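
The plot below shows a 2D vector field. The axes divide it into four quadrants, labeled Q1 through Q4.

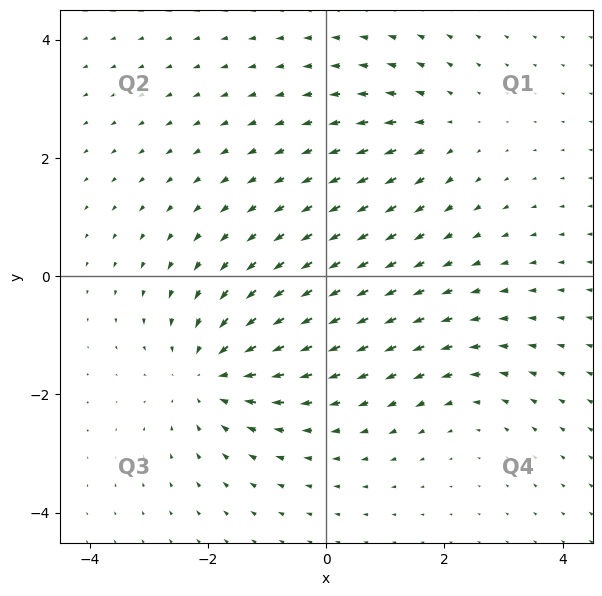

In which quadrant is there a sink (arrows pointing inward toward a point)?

Q3

The sink sits at approximately (-2.0, -1.6), which lies in quadrant Q3. The divergence there is about -4, negative as expected for a sink.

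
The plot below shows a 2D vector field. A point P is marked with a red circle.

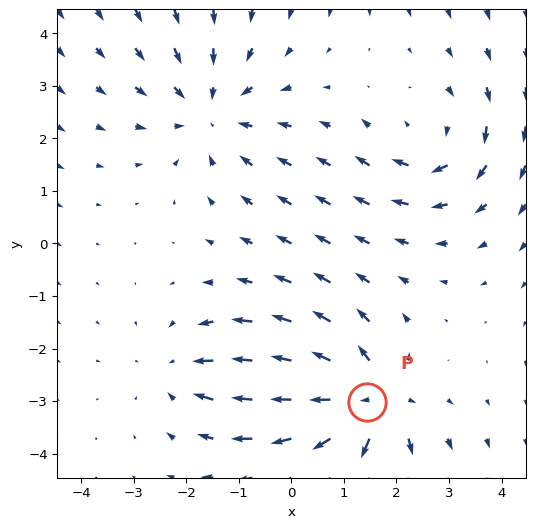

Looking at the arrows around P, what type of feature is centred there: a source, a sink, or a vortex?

At P (1.4, -3.0) the arrows spread outward. Divergence about +5, curl ≈0 — positive divergence with near-zero curl is a source.

source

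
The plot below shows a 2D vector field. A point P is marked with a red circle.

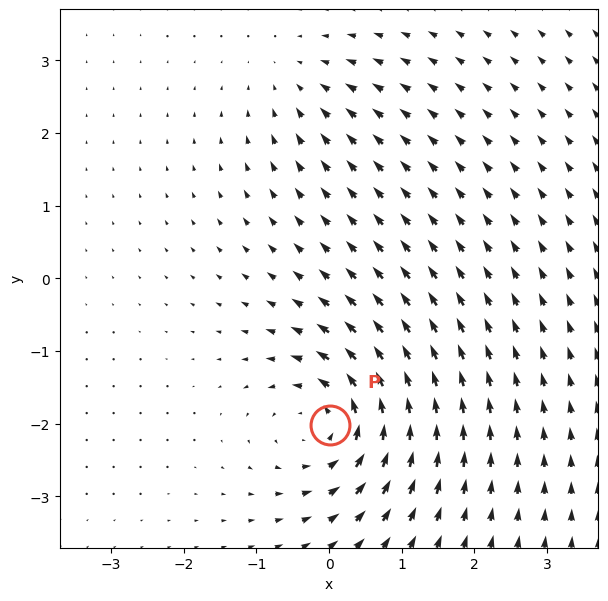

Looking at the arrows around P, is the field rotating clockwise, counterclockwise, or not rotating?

counterclockwise

Near P at (0.0, -2.0) the arrows circulate counterclockwise. The curl (z-component) there is about +6; positive curl means counterclockwise rotation.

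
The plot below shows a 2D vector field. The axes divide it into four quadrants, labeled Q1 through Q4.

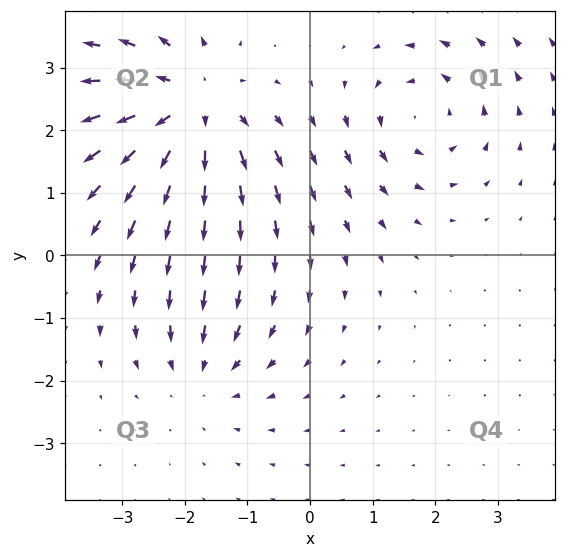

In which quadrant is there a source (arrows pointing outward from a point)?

Q2

The source sits at approximately (-1.9, 2.4), which lies in quadrant Q2. The divergence there is about +5, positive as expected for a source.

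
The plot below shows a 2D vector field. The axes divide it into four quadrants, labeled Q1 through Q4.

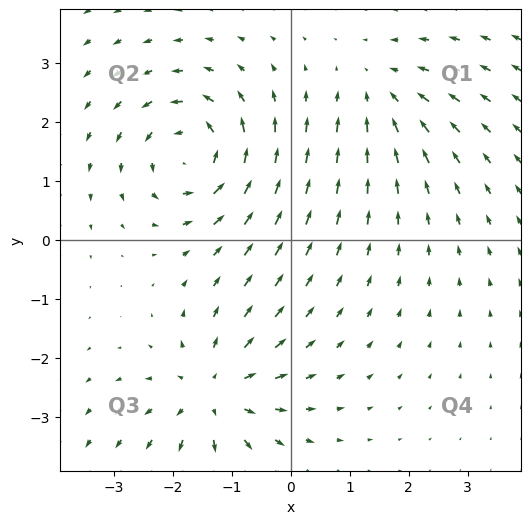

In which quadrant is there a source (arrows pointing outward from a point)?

Q3

The source sits at approximately (-1.3, -2.6), which lies in quadrant Q3. The divergence there is about +5, positive as expected for a source.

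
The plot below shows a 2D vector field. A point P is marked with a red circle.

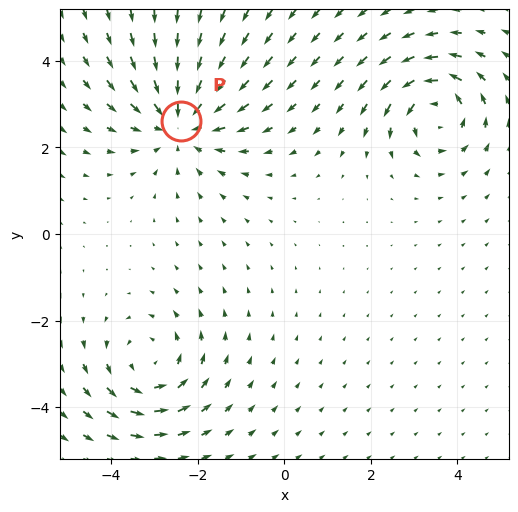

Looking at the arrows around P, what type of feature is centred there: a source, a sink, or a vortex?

At P (-2.4, 2.6) the arrows converge inward. Divergence about -4, curl ≈0 — negative divergence with near-zero curl is a sink.

sink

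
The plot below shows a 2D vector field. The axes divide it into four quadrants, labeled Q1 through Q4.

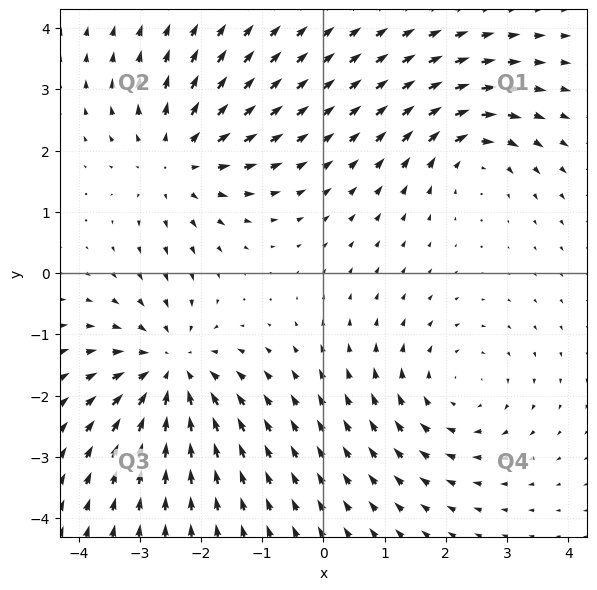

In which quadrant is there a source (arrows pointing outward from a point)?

The source sits at approximately (-2.4, 1.8), which lies in quadrant Q2. The divergence there is about +4, positive as expected for a source.

Q2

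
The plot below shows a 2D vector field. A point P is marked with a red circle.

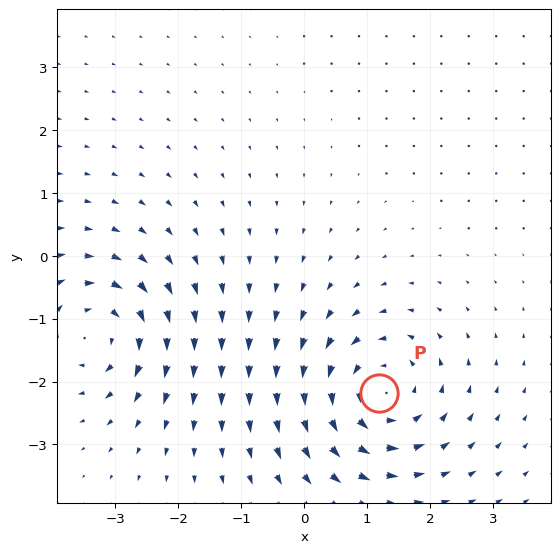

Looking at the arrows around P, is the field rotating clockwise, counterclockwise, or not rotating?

Near P at (1.2, -2.2) the arrows circulate counterclockwise. The curl (z-component) there is about +4; positive curl means counterclockwise rotation.

counterclockwise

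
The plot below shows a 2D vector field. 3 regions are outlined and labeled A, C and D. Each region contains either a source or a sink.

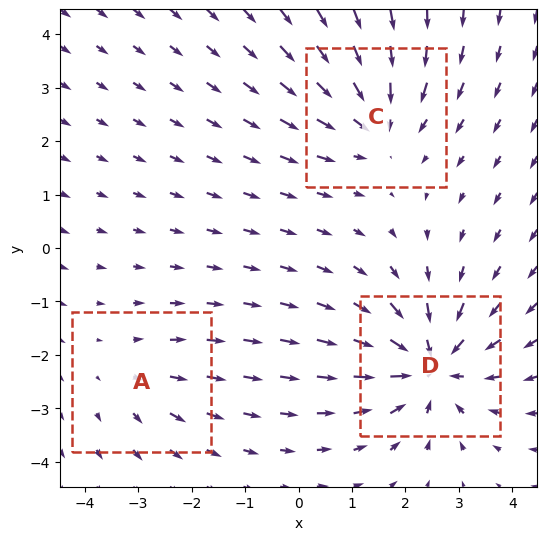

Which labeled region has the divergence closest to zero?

A

Divergence at each region's feature centre — A: about +2, C: about -3, D: about -5. Region A is closest to zero.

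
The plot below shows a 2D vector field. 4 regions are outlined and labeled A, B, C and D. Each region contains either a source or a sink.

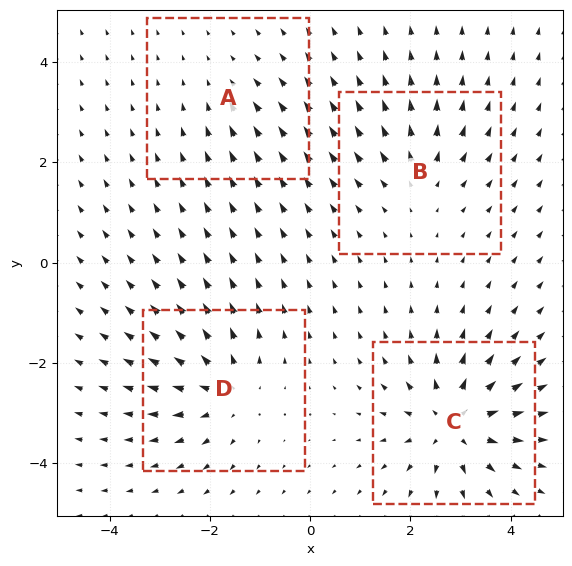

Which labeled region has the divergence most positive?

C

Divergence at each region's feature centre — A: about -2, B: about +4, C: about +7, D: about +5. Region C is most positive.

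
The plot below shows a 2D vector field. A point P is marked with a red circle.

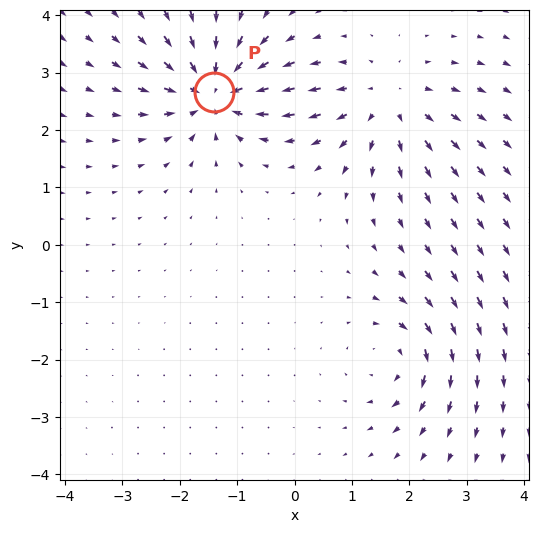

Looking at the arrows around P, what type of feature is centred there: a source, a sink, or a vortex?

At P (-1.4, 2.7) the arrows converge inward. Divergence about -6, curl ≈0 — negative divergence with near-zero curl is a sink.

sink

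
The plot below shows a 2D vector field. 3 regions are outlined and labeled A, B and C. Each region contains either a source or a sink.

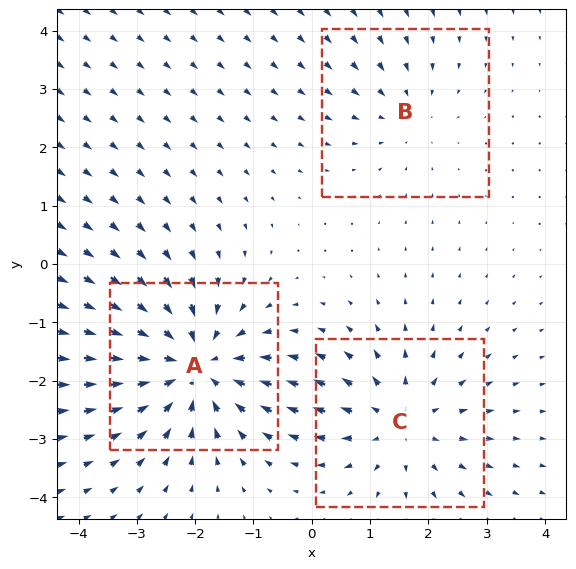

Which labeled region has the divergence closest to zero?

B

Divergence at each region's feature centre — A: about -4, B: about -2, C: about +3. Region B is closest to zero.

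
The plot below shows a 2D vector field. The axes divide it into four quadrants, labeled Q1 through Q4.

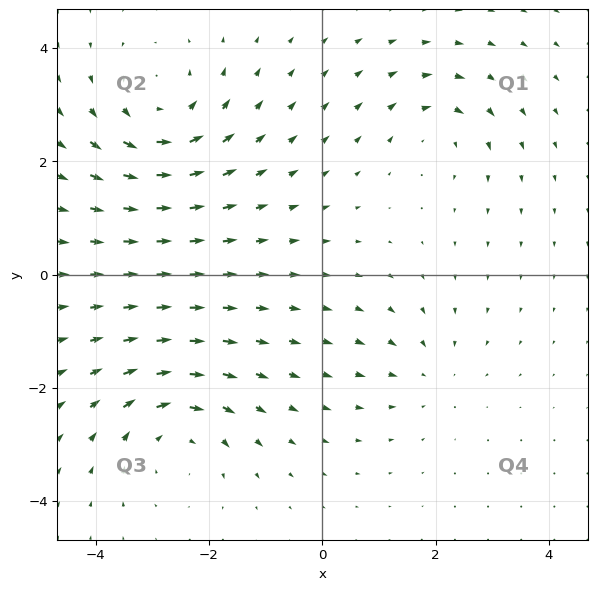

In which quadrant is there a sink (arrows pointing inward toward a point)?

Q4

The sink sits at approximately (1.9, -1.8), which lies in quadrant Q4. The divergence there is about -2, negative as expected for a sink.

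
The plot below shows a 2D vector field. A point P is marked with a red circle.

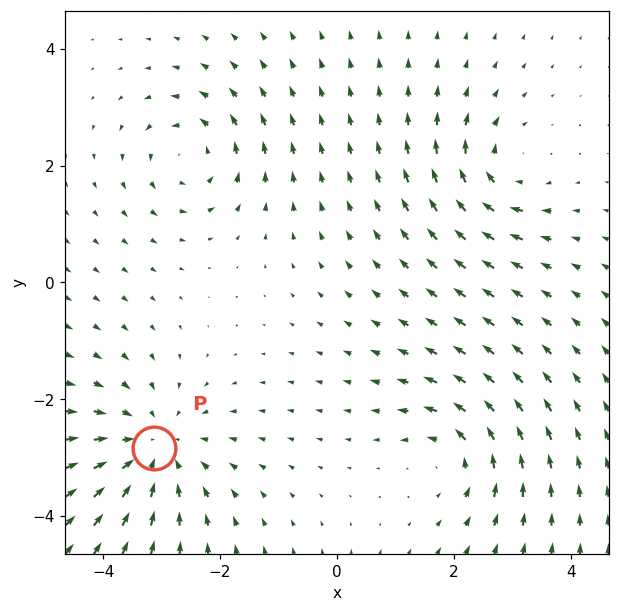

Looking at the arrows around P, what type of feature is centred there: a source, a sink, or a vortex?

sink

At P (-3.1, -2.8) the arrows converge inward. Divergence about -4, curl ≈0 — negative divergence with near-zero curl is a sink.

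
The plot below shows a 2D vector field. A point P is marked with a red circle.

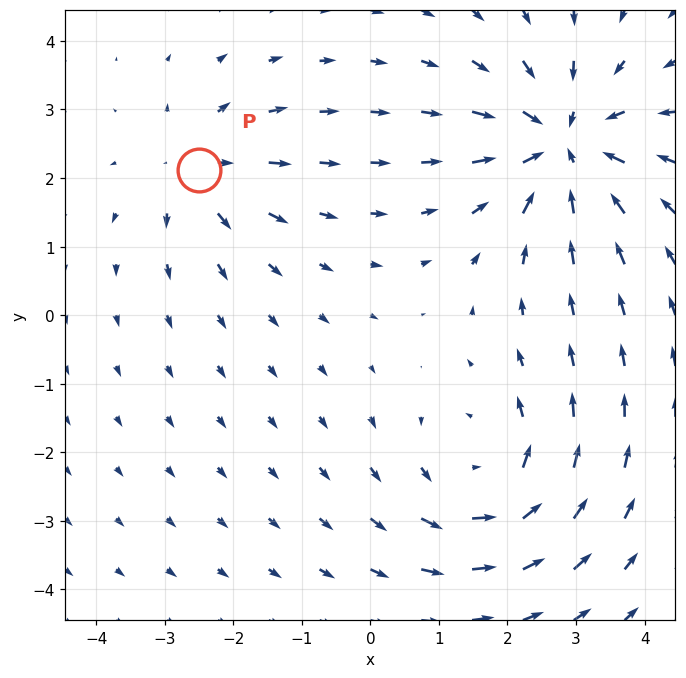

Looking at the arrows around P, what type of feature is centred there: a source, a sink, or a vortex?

source

At P (-2.5, 2.1) the arrows spread outward. Divergence about +3, curl ≈0 — positive divergence with near-zero curl is a source.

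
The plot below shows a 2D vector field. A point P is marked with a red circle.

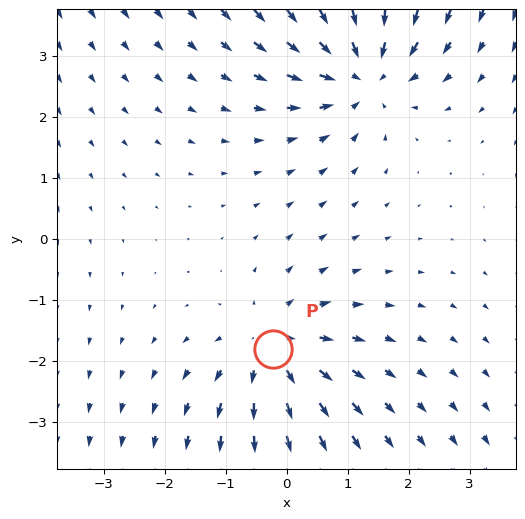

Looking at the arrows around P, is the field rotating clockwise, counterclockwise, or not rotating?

not rotating

Near P at (-0.2, -1.8) the arrows show no circulation. The curl there is ≈0.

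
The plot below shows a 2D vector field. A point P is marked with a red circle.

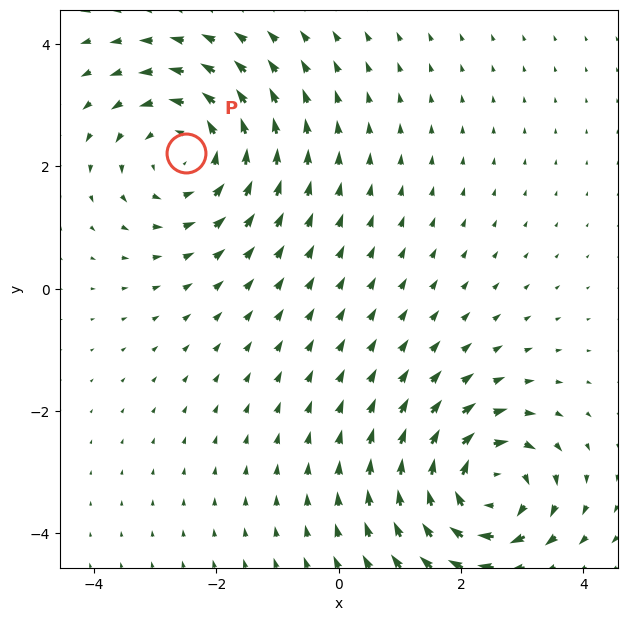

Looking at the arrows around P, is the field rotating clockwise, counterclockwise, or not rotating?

Near P at (-2.5, 2.2) the arrows circulate counterclockwise. The curl (z-component) there is about +4; positive curl means counterclockwise rotation.

counterclockwise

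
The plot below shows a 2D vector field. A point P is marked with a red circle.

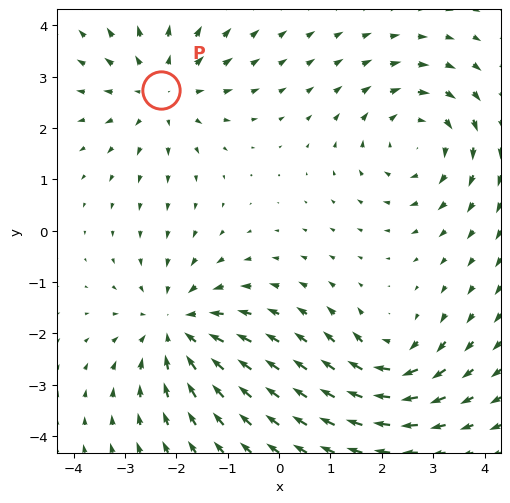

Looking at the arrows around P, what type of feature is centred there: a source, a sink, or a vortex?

At P (-2.3, 2.7) the arrows spread outward. Divergence about +4, curl ≈0 — positive divergence with near-zero curl is a source.

source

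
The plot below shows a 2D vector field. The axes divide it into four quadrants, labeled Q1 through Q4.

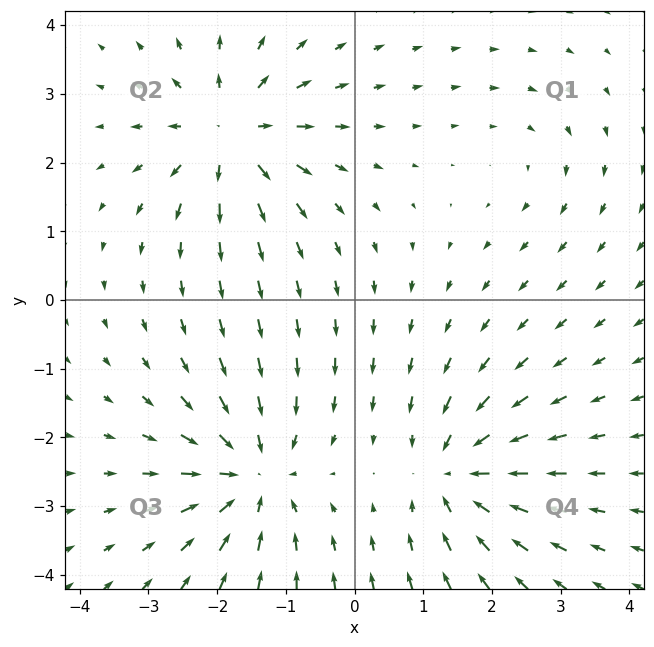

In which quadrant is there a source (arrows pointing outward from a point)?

Q2

The source sits at approximately (-1.8, 2.4), which lies in quadrant Q2. The divergence there is about +6, positive as expected for a source.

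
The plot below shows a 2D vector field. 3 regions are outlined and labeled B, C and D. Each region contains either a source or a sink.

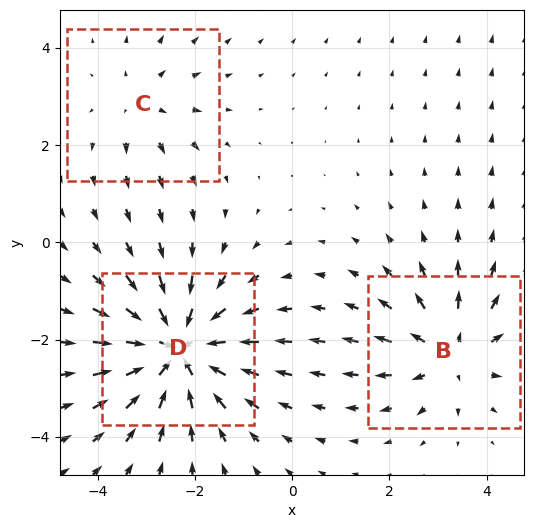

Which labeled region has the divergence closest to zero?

C

Divergence at each region's feature centre — B: about +3, C: about +2, D: about -5. Region C is closest to zero.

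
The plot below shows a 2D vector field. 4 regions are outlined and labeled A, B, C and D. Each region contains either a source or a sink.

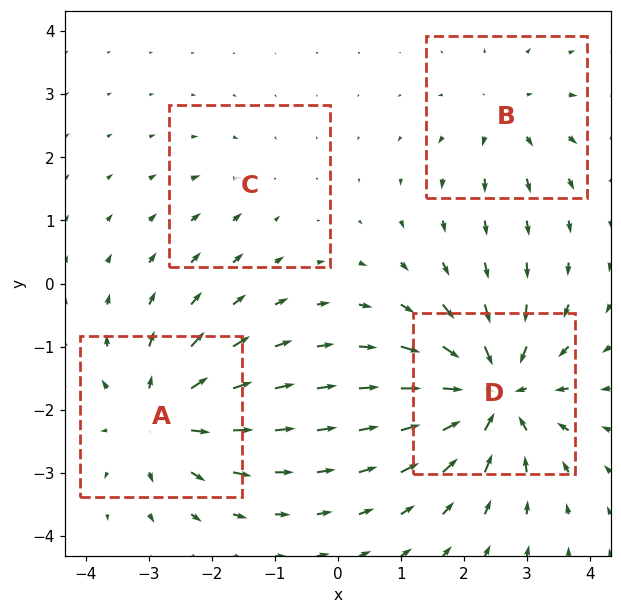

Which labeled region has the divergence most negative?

Divergence at each region's feature centre — A: about +6, B: about +4, C: about -2, D: about -8. Region D is most negative.

D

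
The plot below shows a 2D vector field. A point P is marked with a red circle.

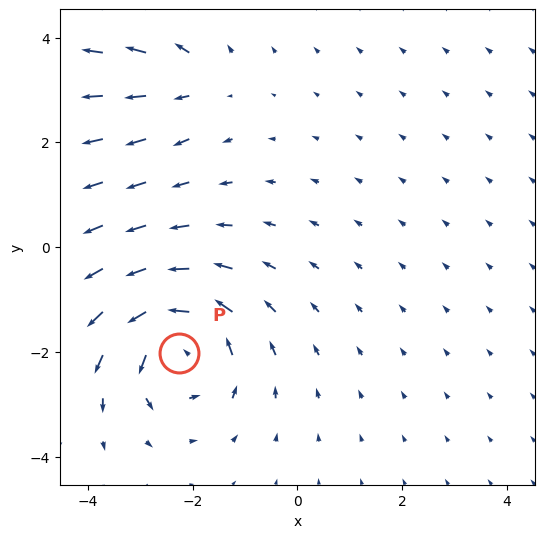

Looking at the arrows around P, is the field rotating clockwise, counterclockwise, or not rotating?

counterclockwise

Near P at (-2.3, -2.0) the arrows circulate counterclockwise. The curl (z-component) there is about +5; positive curl means counterclockwise rotation.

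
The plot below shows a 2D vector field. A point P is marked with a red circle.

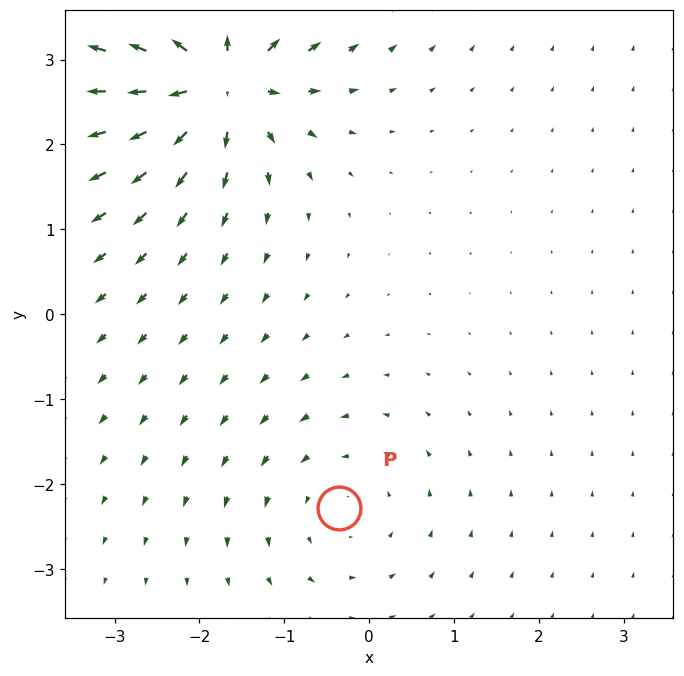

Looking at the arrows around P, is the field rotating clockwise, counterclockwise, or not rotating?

counterclockwise

Near P at (-0.4, -2.3) the arrows circulate counterclockwise. The curl (z-component) there is about +2; positive curl means counterclockwise rotation.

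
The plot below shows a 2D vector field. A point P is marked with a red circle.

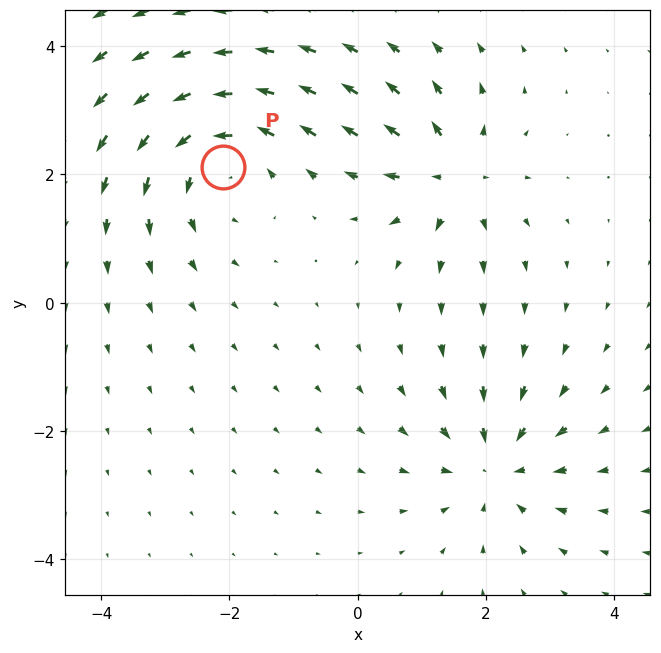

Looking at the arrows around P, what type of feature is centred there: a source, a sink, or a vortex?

At P (-2.1, 2.1) the arrows circulate counterclockwise. Divergence ≈0, curl about +4 — near-zero divergence with nonzero curl is a vortex.

vortex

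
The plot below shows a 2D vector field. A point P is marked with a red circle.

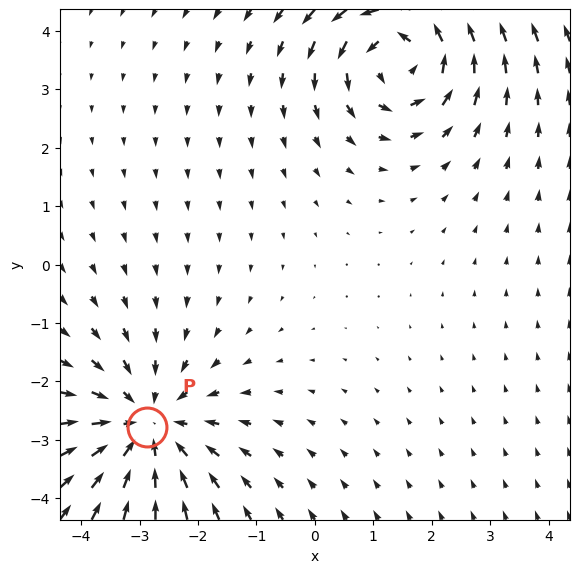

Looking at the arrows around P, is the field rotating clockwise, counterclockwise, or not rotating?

not rotating

Near P at (-2.9, -2.8) the arrows show no circulation. The curl there is ≈0.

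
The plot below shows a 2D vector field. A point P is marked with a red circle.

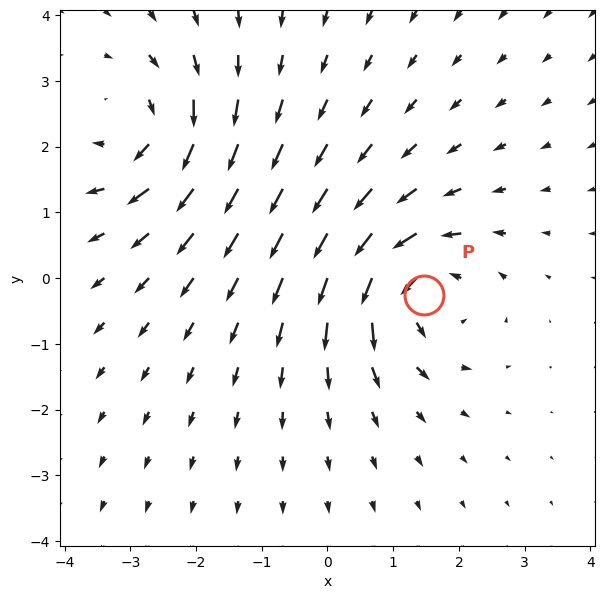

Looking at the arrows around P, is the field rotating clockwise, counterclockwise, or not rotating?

counterclockwise

Near P at (1.5, -0.3) the arrows circulate counterclockwise. The curl (z-component) there is about +6; positive curl means counterclockwise rotation.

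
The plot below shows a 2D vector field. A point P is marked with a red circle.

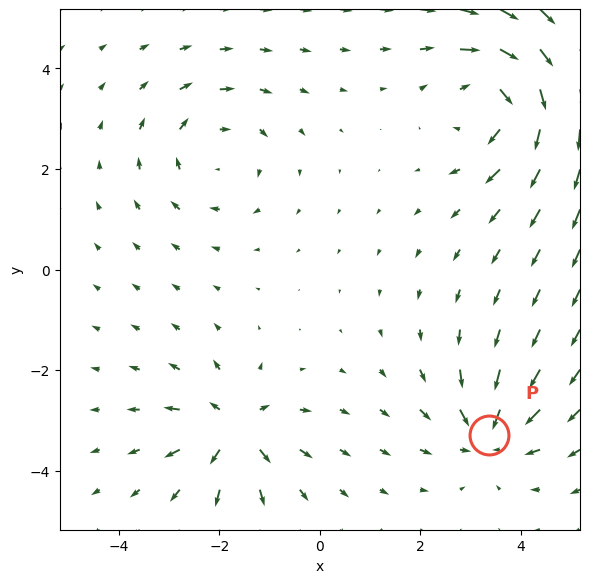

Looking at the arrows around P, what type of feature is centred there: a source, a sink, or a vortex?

sink

At P (3.4, -3.3) the arrows converge inward. Divergence about -4, curl ≈0 — negative divergence with near-zero curl is a sink.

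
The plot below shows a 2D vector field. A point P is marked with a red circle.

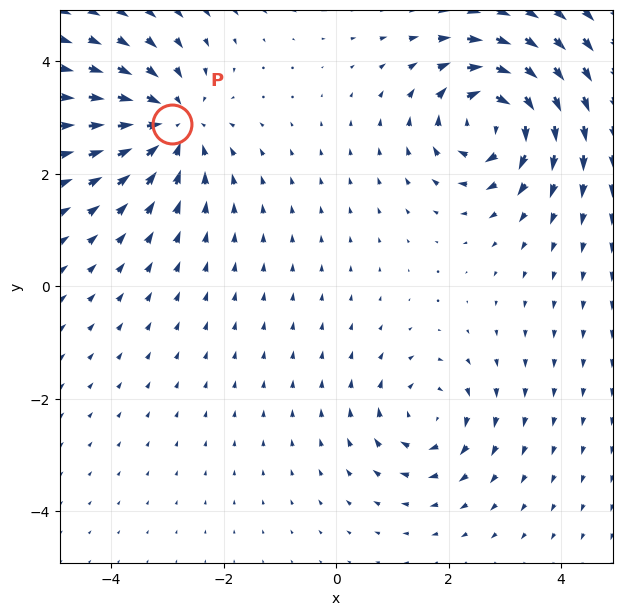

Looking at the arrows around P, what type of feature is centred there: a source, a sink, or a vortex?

At P (-2.9, 2.9) the arrows converge inward. Divergence about -5, curl ≈0 — negative divergence with near-zero curl is a sink.

sink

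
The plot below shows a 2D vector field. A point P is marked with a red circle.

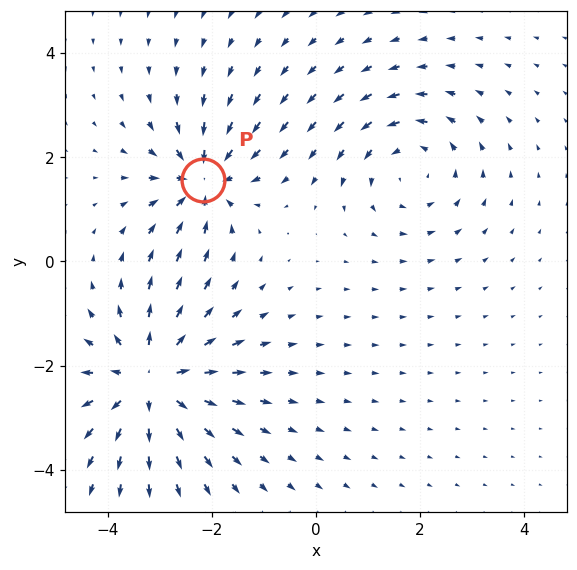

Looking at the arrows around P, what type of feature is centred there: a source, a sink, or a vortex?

sink

At P (-2.2, 1.6) the arrows converge inward. Divergence about -4, curl ≈0 — negative divergence with near-zero curl is a sink.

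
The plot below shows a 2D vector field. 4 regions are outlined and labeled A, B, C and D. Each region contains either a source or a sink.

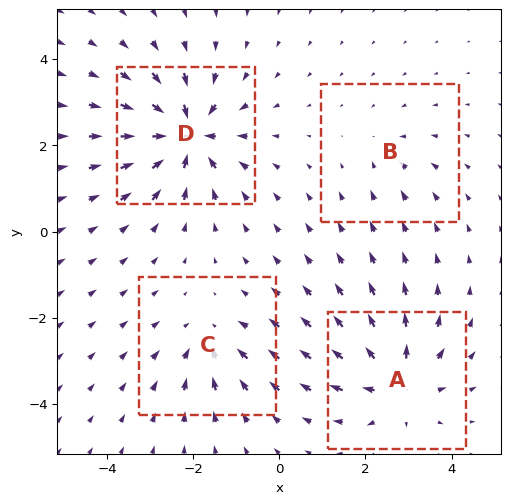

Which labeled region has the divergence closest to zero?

Divergence at each region's feature centre — A: about +5, B: about -2, C: about -4, D: about -7. Region B is closest to zero.

B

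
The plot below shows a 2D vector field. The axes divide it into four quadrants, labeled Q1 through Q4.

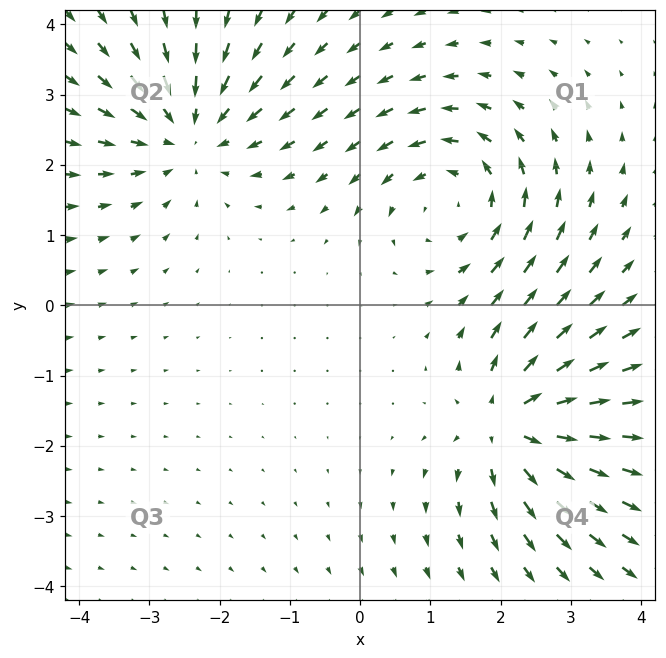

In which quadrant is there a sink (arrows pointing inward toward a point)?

Q2

The sink sits at approximately (-2.4, 2.5), which lies in quadrant Q2. The divergence there is about -4, negative as expected for a sink.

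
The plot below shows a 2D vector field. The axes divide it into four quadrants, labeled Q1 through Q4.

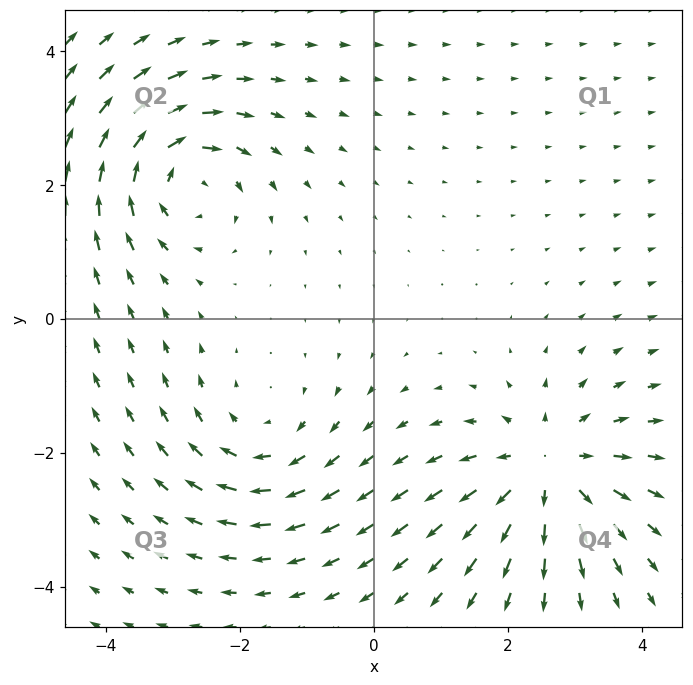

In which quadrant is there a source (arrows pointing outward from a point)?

Q4

The source sits at approximately (2.6, -2.3), which lies in quadrant Q4. The divergence there is about +5, positive as expected for a source.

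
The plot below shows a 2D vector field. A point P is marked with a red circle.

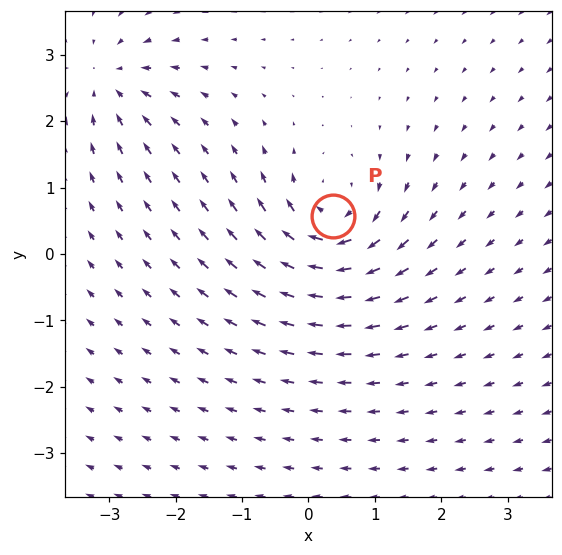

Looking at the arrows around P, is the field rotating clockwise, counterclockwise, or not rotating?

clockwise

Near P at (0.4, 0.6) the arrows circulate clockwise. The curl (z-component) there is about -6; negative curl means clockwise rotation.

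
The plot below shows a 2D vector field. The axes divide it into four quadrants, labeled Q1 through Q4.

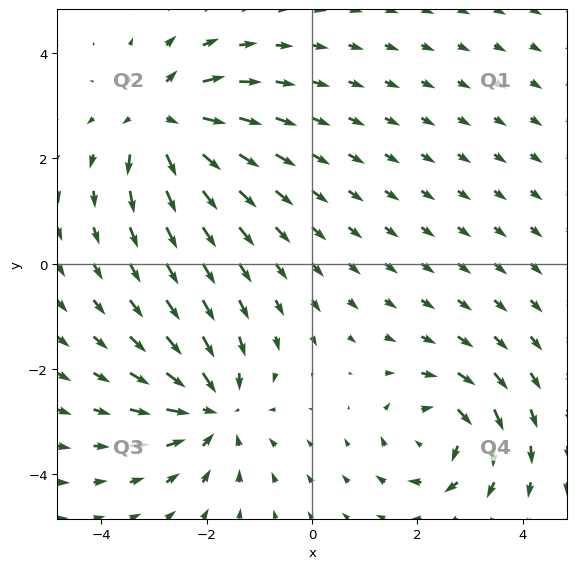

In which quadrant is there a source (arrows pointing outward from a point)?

The source sits at approximately (-2.8, 2.7), which lies in quadrant Q2. The divergence there is about +6, positive as expected for a source.

Q2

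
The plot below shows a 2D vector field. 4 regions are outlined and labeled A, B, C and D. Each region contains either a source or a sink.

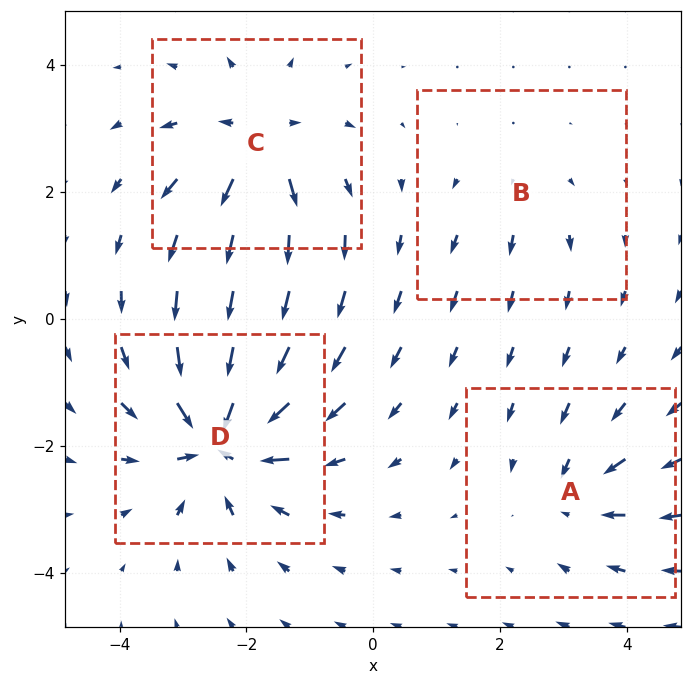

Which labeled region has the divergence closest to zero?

Divergence at each region's feature centre — A: about -4, B: about +3, C: about +6, D: about -9. Region B is closest to zero.

B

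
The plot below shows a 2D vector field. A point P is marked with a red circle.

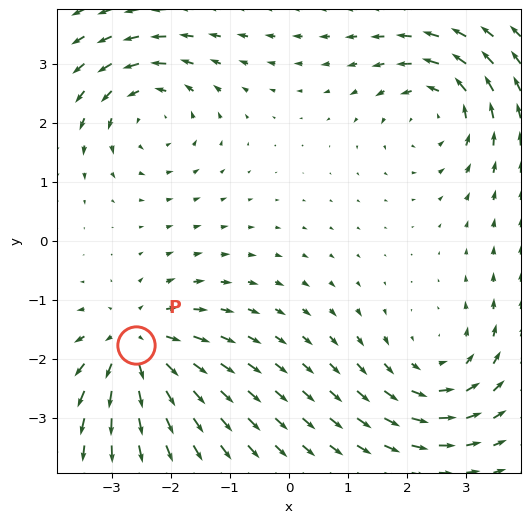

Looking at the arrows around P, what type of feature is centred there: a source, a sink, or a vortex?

source

At P (-2.6, -1.8) the arrows spread outward. Divergence about +4, curl ≈0 — positive divergence with near-zero curl is a source.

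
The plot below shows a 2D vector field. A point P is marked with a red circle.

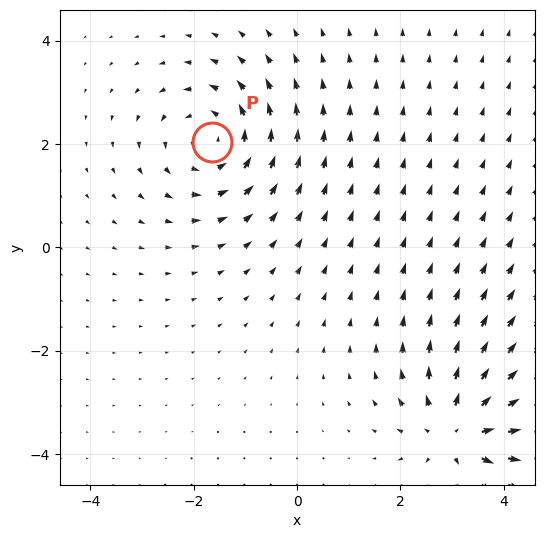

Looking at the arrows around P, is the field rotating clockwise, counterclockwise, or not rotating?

counterclockwise

Near P at (-1.6, 2.0) the arrows circulate counterclockwise. The curl (z-component) there is about +3; positive curl means counterclockwise rotation.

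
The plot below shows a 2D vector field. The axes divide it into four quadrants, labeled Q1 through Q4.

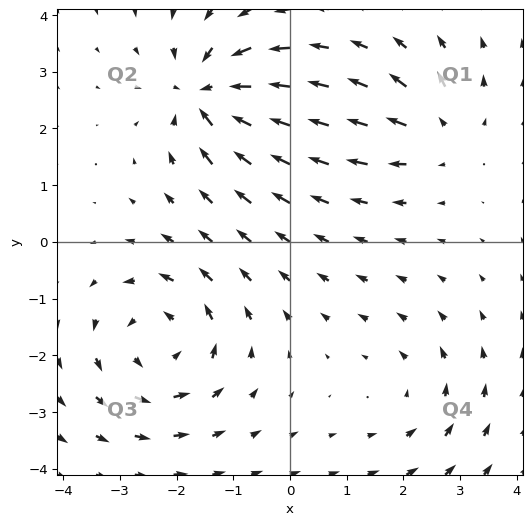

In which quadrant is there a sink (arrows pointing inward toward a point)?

Q2

The sink sits at approximately (-1.4, 2.6), which lies in quadrant Q2. The divergence there is about -6, negative as expected for a sink.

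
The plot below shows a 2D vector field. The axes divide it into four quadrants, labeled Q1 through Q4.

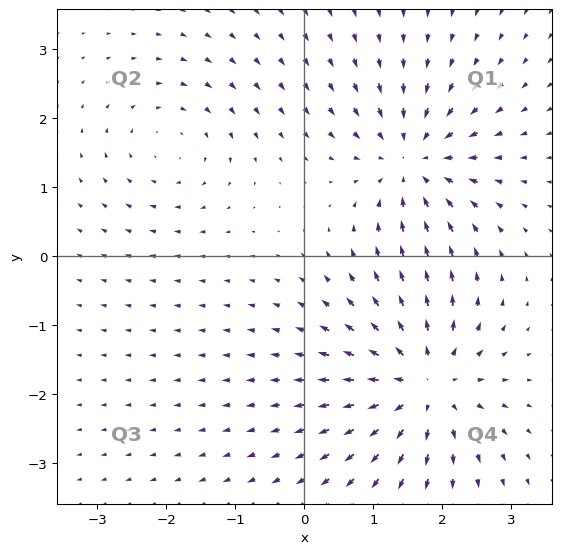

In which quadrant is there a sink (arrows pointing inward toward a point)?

Q1

The sink sits at approximately (1.6, 1.4), which lies in quadrant Q1. The divergence there is about -5, negative as expected for a sink.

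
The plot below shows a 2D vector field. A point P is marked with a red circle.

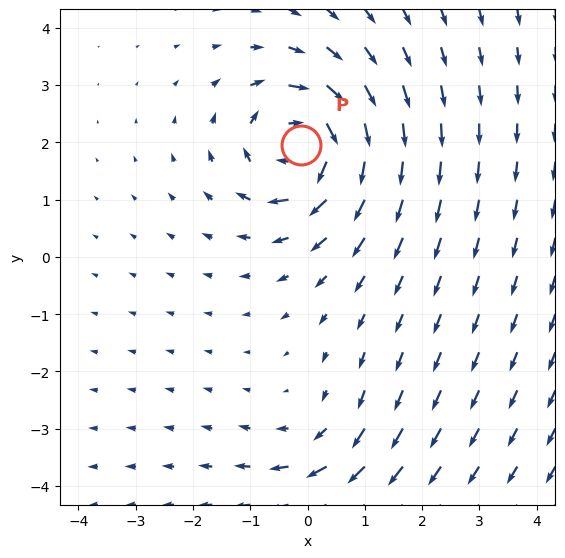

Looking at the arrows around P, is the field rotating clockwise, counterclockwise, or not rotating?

clockwise

Near P at (-0.1, 2.0) the arrows circulate clockwise. The curl (z-component) there is about -6; negative curl means clockwise rotation.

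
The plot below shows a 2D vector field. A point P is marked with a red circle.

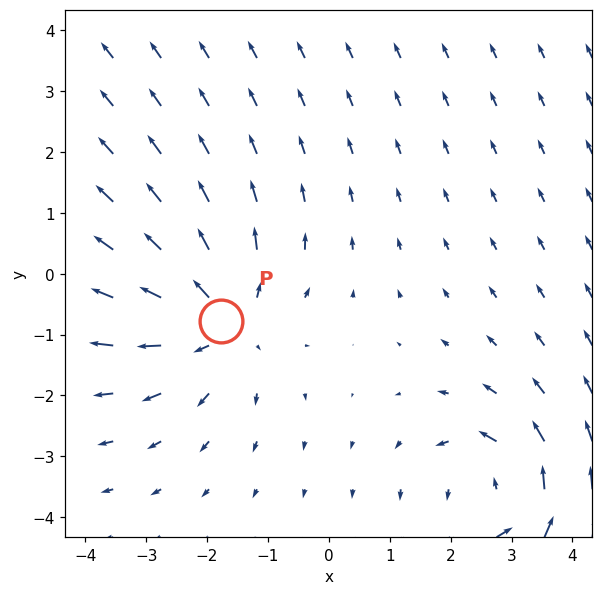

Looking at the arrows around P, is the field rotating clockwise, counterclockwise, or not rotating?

not rotating

Near P at (-1.8, -0.8) the arrows show no circulation. The curl there is ≈0.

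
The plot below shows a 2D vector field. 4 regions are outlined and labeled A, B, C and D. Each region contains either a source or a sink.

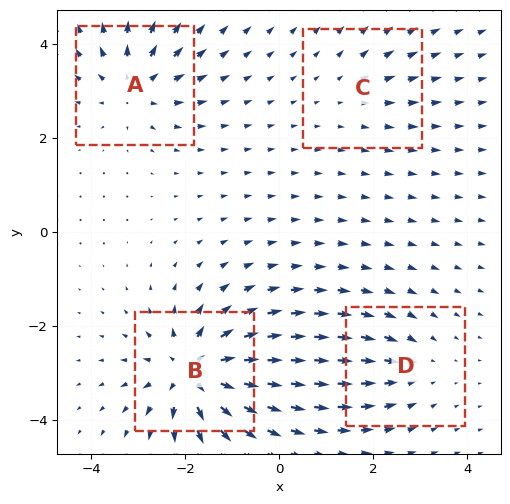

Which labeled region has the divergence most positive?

B

Divergence at each region's feature centre — A: about +6, B: about +9, C: about +2, D: about -4. Region B is most positive.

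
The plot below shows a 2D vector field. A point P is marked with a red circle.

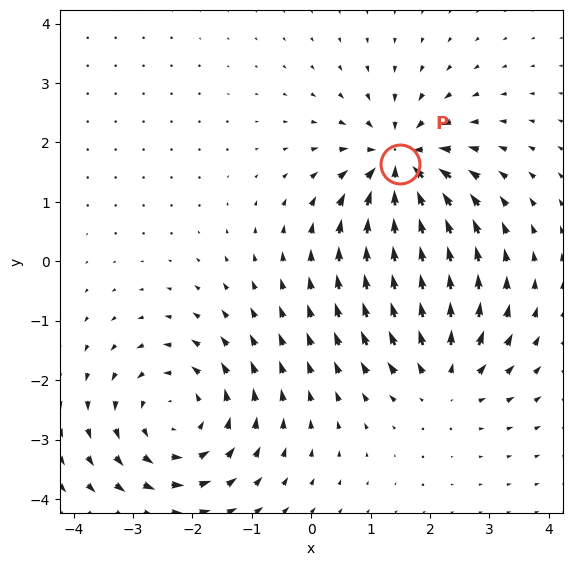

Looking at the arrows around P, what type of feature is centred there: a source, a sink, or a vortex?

sink

At P (1.5, 1.6) the arrows converge inward. Divergence about -5, curl ≈0 — negative divergence with near-zero curl is a sink.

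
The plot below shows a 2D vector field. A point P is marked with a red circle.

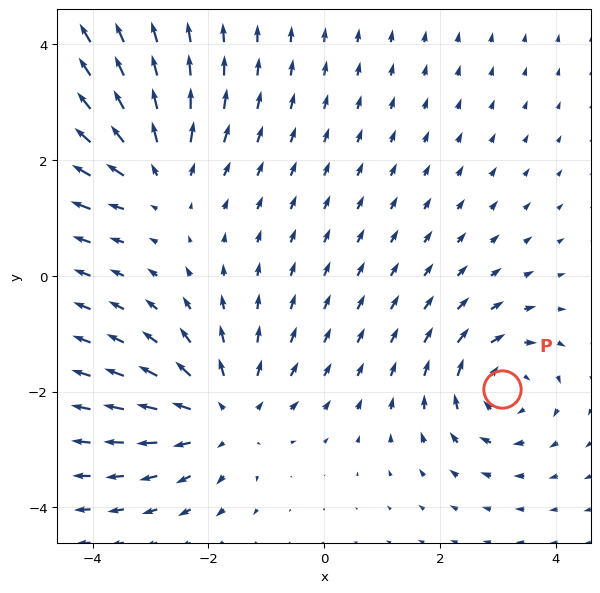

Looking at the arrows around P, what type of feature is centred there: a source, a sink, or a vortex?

vortex

At P (3.1, -2.0) the arrows circulate clockwise. Divergence ≈0, curl about -4 — near-zero divergence with nonzero curl is a vortex.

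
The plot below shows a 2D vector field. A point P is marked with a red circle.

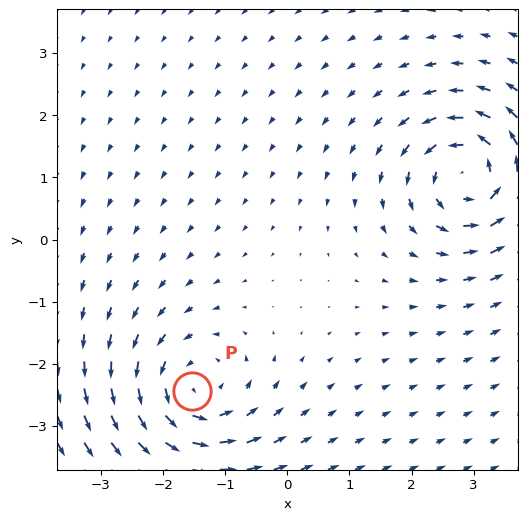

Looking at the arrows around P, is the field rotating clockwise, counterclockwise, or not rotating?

counterclockwise

Near P at (-1.5, -2.4) the arrows circulate counterclockwise. The curl (z-component) there is about +5; positive curl means counterclockwise rotation.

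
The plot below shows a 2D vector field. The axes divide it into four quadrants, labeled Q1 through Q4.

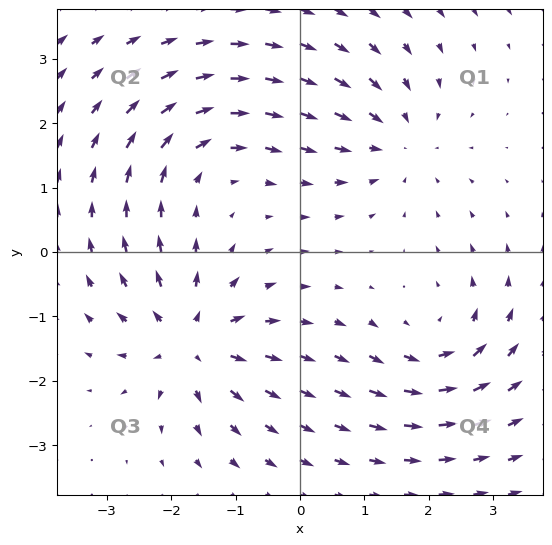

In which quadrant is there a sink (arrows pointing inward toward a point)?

The sink sits at approximately (1.5, 1.7), which lies in quadrant Q1. The divergence there is about -3, negative as expected for a sink.

Q1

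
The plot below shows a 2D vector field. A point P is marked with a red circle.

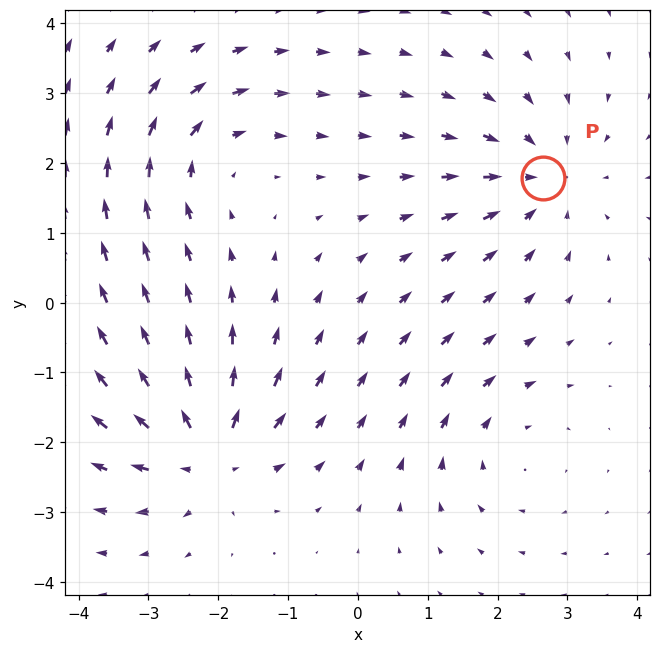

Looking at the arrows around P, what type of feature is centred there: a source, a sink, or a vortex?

sink

At P (2.7, 1.8) the arrows converge inward. Divergence about -4, curl ≈0 — negative divergence with near-zero curl is a sink.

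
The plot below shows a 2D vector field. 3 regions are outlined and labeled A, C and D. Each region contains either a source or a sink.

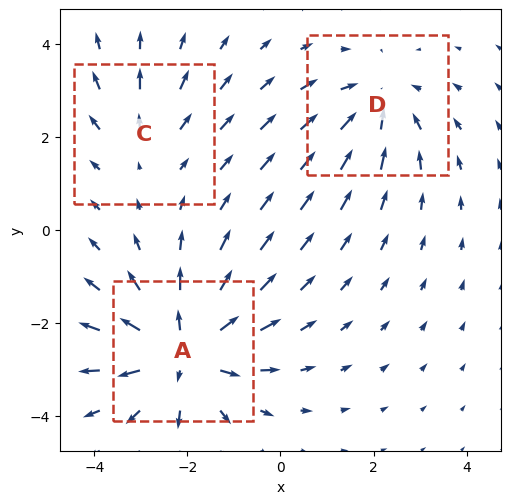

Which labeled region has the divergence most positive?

A

Divergence at each region's feature centre — A: about +4, C: about +2, D: about -3. Region A is most positive.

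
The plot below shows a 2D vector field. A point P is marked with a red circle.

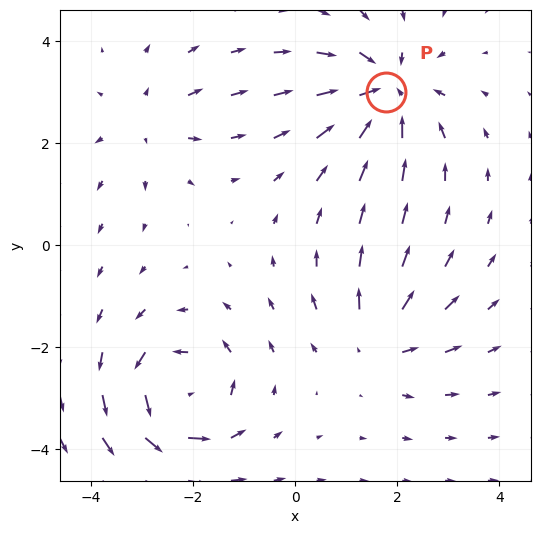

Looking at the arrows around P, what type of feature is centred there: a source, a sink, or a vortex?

At P (1.8, 3.0) the arrows converge inward. Divergence about -6, curl ≈0 — negative divergence with near-zero curl is a sink.

sink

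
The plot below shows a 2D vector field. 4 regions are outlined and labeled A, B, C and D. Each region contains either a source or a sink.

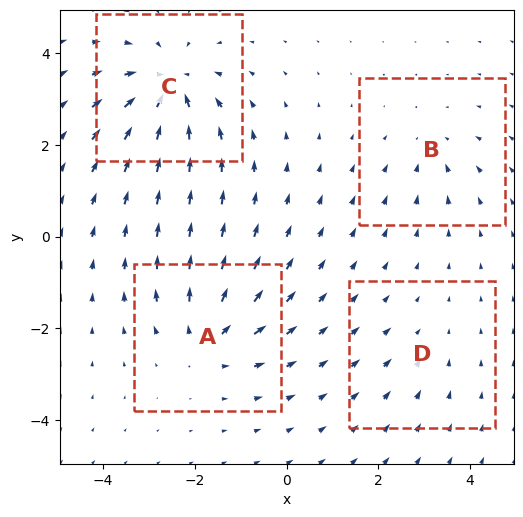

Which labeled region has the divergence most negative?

Divergence at each region's feature centre — A: about +6, B: about -3, C: about -8, D: about -2. Region C is most negative.

C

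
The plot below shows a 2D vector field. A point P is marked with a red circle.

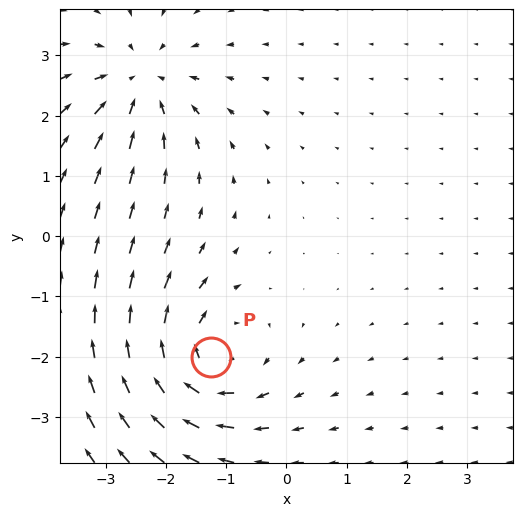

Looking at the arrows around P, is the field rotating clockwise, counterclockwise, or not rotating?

clockwise

Near P at (-1.3, -2.0) the arrows circulate clockwise. The curl (z-component) there is about -5; negative curl means clockwise rotation.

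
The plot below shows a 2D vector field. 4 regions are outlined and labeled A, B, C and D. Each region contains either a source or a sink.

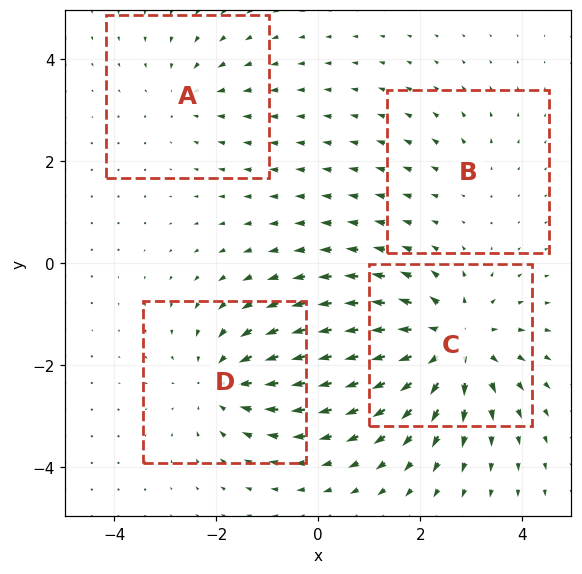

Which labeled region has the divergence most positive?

C

Divergence at each region's feature centre — A: about -3, B: about +2, C: about +6, D: about -4. Region C is most positive.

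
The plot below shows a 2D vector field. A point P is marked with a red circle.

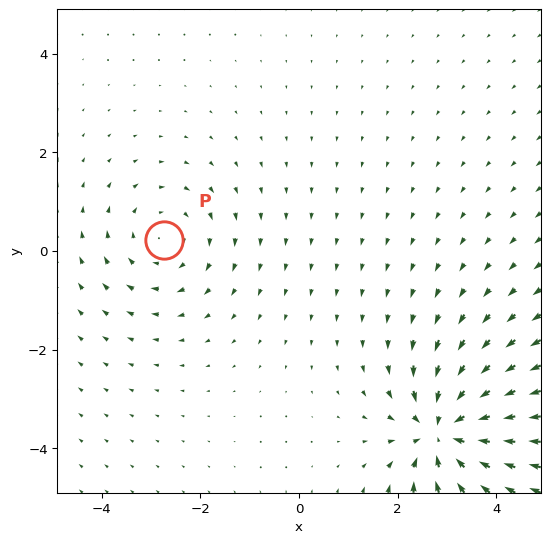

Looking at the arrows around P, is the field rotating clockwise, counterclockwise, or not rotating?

clockwise

Near P at (-2.7, 0.2) the arrows circulate clockwise. The curl (z-component) there is about -2; negative curl means clockwise rotation.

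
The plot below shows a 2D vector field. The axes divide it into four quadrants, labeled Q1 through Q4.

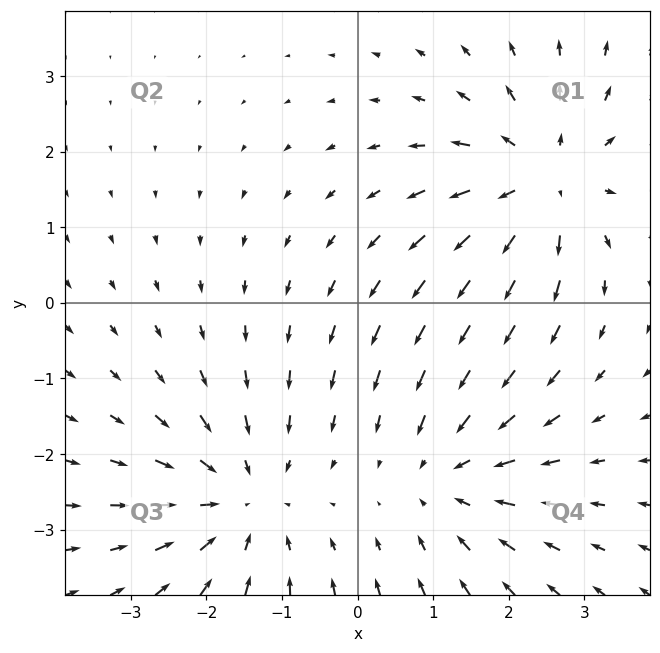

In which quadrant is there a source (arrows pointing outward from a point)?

The source sits at approximately (2.5, 1.6), which lies in quadrant Q1. The divergence there is about +4, positive as expected for a source.

Q1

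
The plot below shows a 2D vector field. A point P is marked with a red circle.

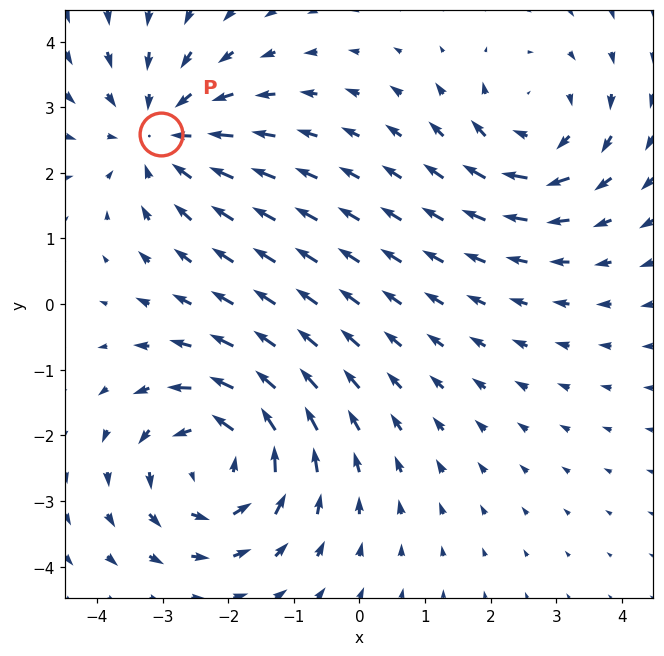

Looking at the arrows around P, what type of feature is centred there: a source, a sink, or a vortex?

At P (-3.0, 2.6) the arrows converge inward. Divergence about -3, curl ≈0 — negative divergence with near-zero curl is a sink.

sink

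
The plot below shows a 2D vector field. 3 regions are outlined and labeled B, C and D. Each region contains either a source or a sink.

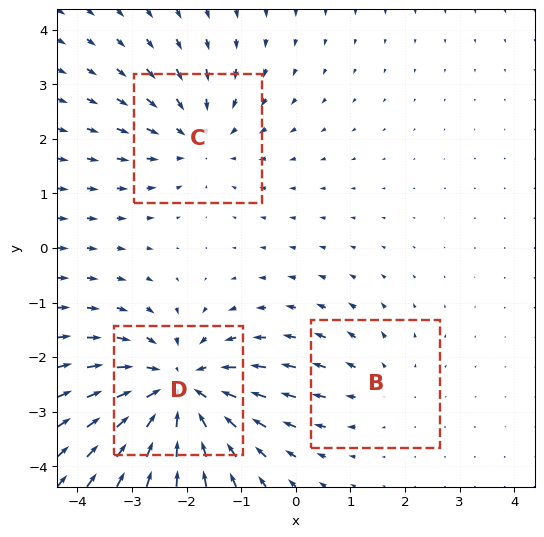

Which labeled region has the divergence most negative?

D

Divergence at each region's feature centre — B: about +2, C: about -3, D: about -5. Region D is most negative.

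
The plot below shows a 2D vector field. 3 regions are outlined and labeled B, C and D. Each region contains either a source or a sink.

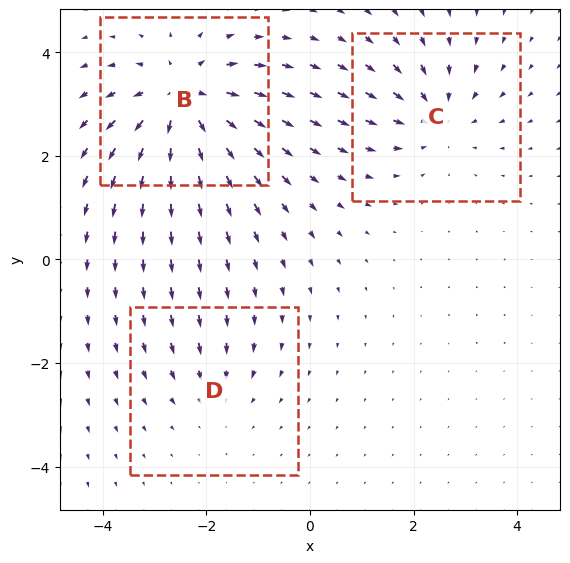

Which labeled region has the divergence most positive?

B

Divergence at each region's feature centre — B: about +5, C: about -3, D: about -2. Region B is most positive.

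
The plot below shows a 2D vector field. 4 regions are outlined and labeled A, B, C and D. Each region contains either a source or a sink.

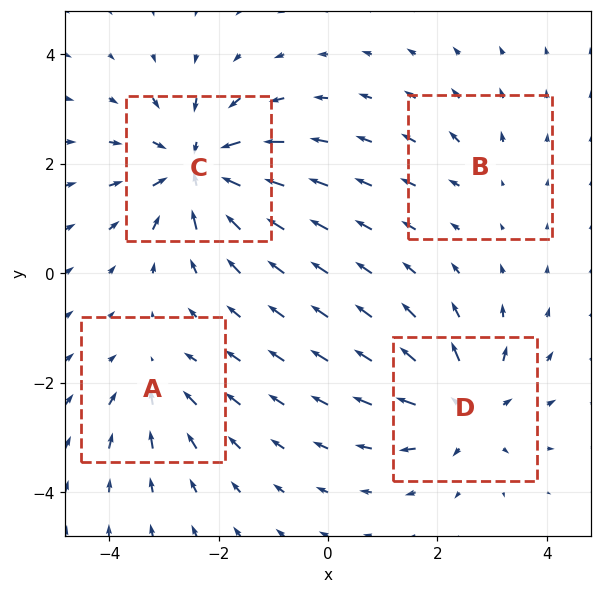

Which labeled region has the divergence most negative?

Divergence at each region's feature centre — A: about -4, B: about +2, C: about -7, D: about +6. Region C is most negative.

C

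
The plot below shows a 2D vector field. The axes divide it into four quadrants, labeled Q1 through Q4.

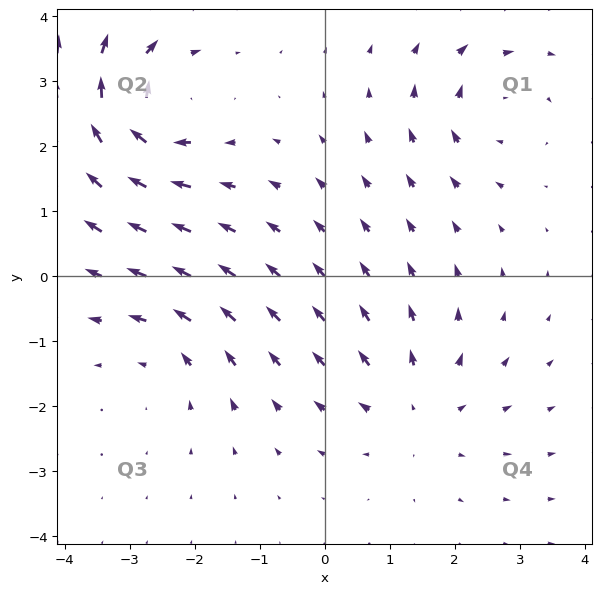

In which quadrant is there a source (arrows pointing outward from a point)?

Q4

The source sits at approximately (1.4, -2.0), which lies in quadrant Q4. The divergence there is about +3, positive as expected for a source.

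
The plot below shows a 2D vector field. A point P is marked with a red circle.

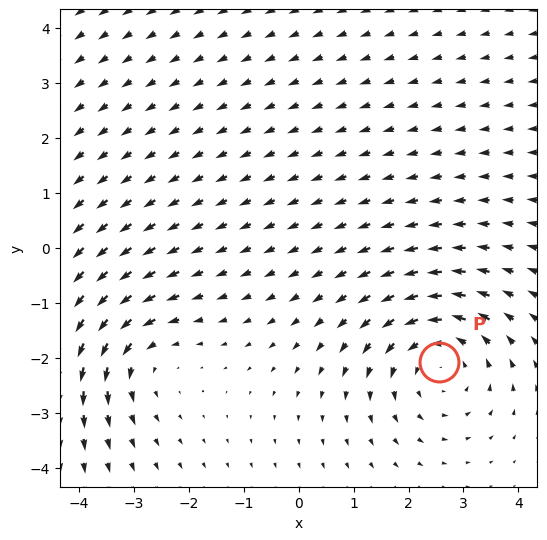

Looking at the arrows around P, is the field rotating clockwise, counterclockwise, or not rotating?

Near P at (2.6, -2.1) the arrows circulate counterclockwise. The curl (z-component) there is about +4; positive curl means counterclockwise rotation.

counterclockwise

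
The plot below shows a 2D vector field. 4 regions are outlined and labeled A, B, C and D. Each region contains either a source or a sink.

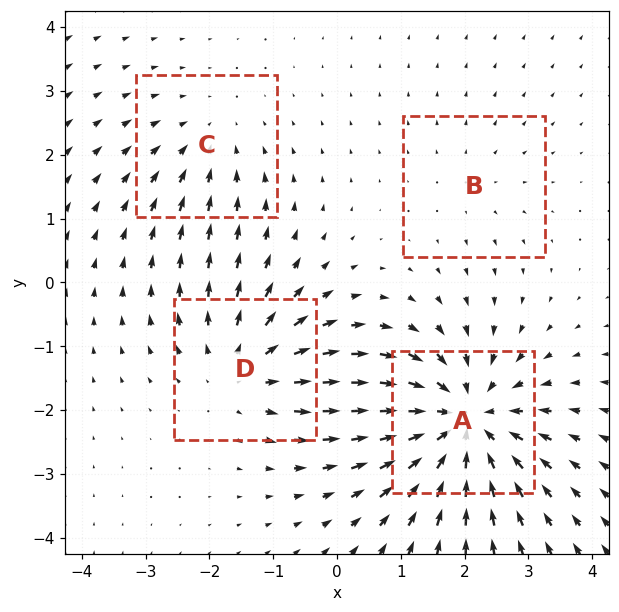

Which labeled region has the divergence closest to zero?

B

Divergence at each region's feature centre — A: about -7, B: about +2, C: about -3, D: about +4. Region B is closest to zero.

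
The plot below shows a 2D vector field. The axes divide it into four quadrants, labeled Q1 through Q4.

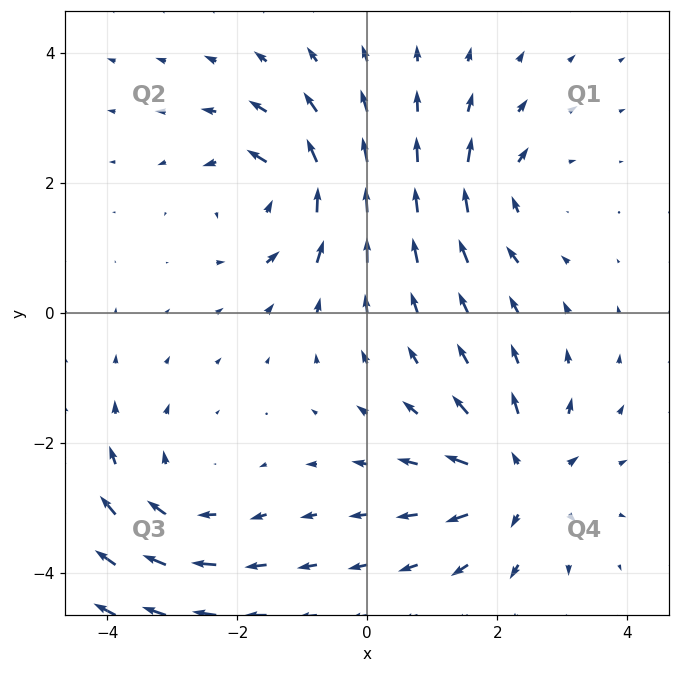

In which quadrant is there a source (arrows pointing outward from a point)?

Q4

The source sits at approximately (2.3, -2.6), which lies in quadrant Q4. The divergence there is about +5, positive as expected for a source.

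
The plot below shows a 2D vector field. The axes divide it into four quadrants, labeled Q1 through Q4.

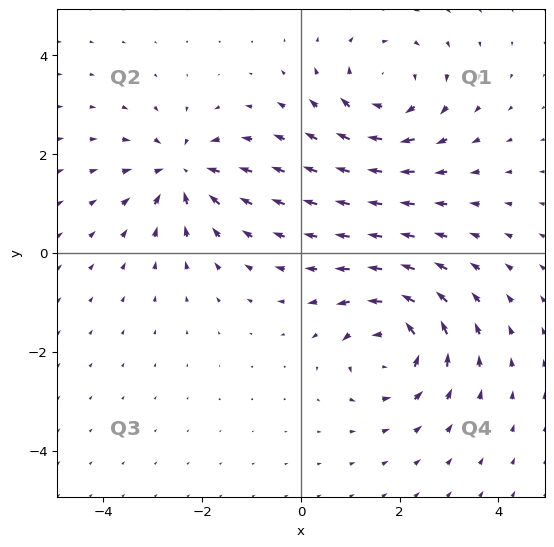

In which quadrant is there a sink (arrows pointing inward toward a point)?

Q2

The sink sits at approximately (-2.4, 1.7), which lies in quadrant Q2. The divergence there is about -4, negative as expected for a sink.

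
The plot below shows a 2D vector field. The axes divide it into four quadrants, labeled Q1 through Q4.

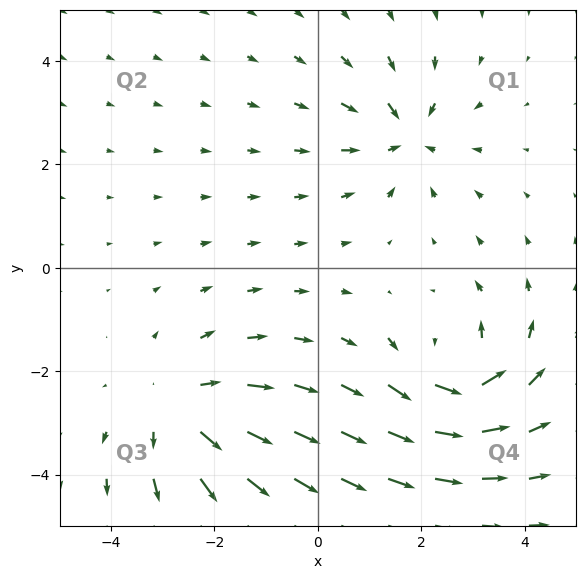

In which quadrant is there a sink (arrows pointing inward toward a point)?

The sink sits at approximately (1.7, 2.5), which lies in quadrant Q1. The divergence there is about -4, negative as expected for a sink.

Q1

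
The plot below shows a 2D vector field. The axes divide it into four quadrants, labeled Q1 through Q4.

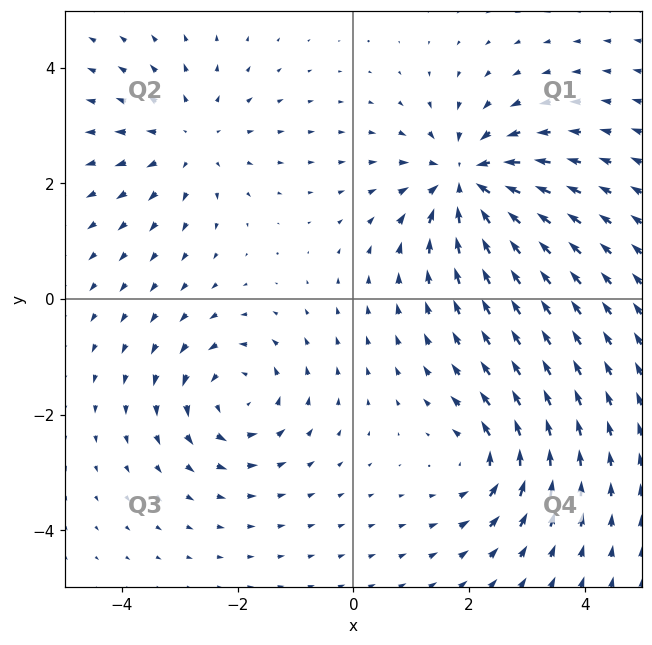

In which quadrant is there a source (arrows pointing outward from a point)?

The source sits at approximately (-2.8, 2.7), which lies in quadrant Q2. The divergence there is about +3, positive as expected for a source.

Q2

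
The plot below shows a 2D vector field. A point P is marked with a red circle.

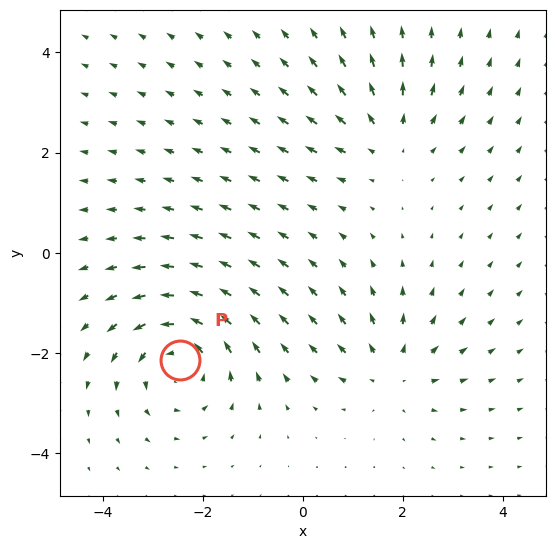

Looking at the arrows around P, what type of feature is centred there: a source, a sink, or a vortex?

vortex

At P (-2.5, -2.1) the arrows circulate counterclockwise. Divergence ≈0, curl about +4 — near-zero divergence with nonzero curl is a vortex.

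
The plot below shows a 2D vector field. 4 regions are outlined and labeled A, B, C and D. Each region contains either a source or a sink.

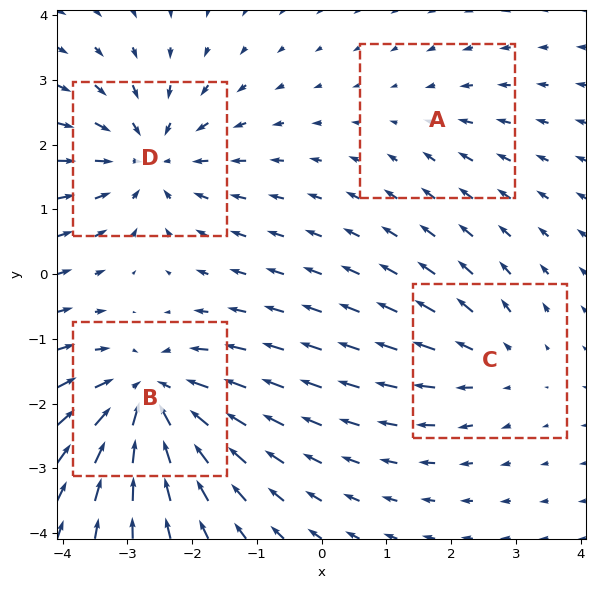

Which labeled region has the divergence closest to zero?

A

Divergence at each region's feature centre — A: about -2, B: about -6, C: about +3, D: about -5. Region A is closest to zero.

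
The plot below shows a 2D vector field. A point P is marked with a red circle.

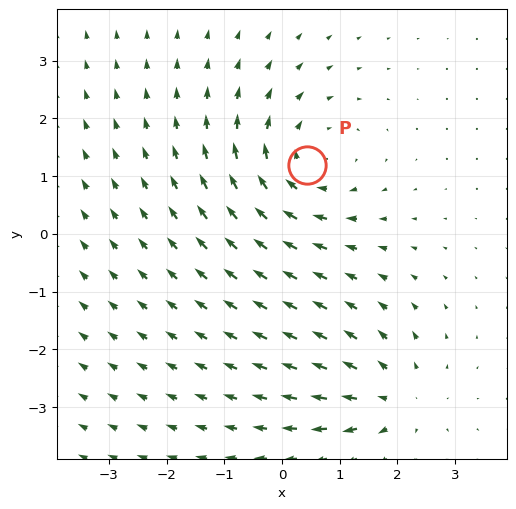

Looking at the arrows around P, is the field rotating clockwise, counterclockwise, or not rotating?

clockwise

Near P at (0.4, 1.2) the arrows circulate clockwise. The curl (z-component) there is about -3; negative curl means clockwise rotation.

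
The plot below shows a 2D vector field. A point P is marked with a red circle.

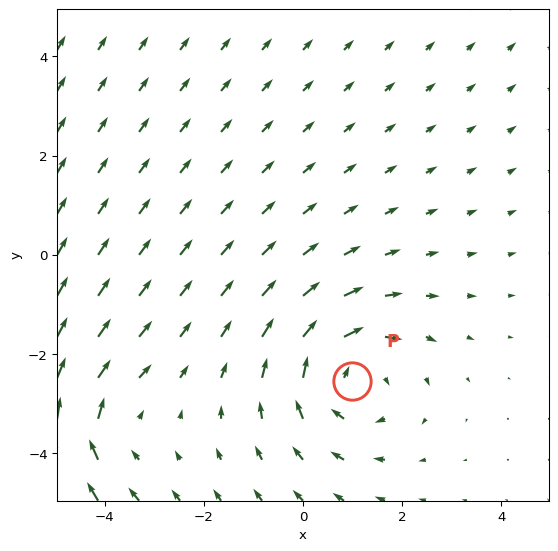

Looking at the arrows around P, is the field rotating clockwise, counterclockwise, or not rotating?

Near P at (1.0, -2.5) the arrows circulate clockwise. The curl (z-component) there is about -3; negative curl means clockwise rotation.

clockwise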